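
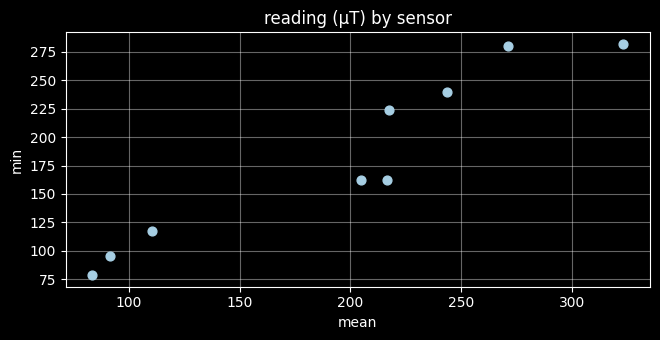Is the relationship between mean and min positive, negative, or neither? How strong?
Points are positively correlated; strong (|r| ≈ 1.0).

positive, strong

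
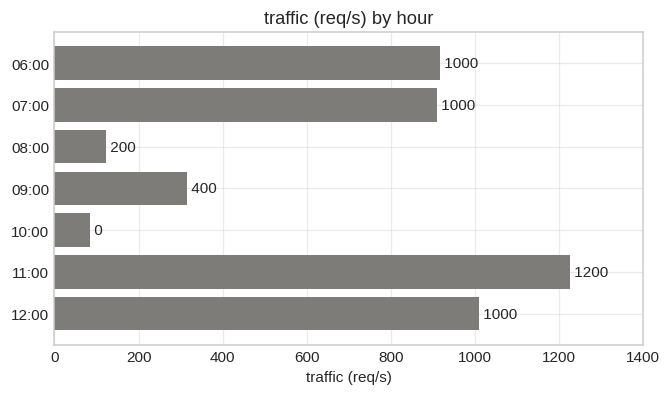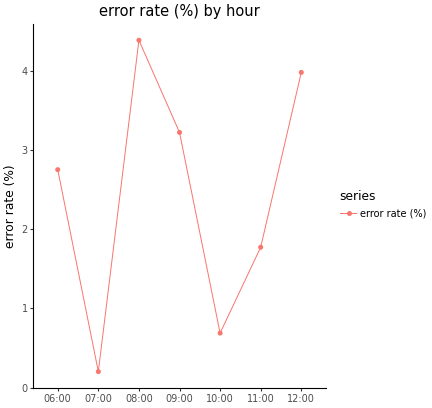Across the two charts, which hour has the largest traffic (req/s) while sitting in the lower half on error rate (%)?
Chart 2 median error rate (%) ≈ 2.5; below-median hours: 07:00, 10:00, 11:00. Among those, 11:00 has the highest traffic (req/s) (≈ 1200).

11:00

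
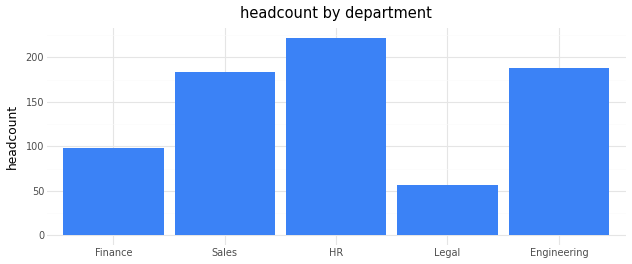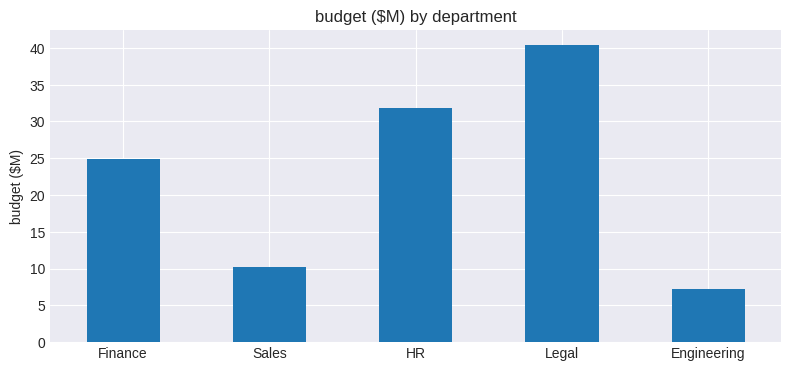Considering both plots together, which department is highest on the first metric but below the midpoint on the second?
Chart 2 median budget ($M) ≈ 25; below-median departments: Sales, Engineering. Among those, Engineering has the highest headcount (≈ 200).

Engineering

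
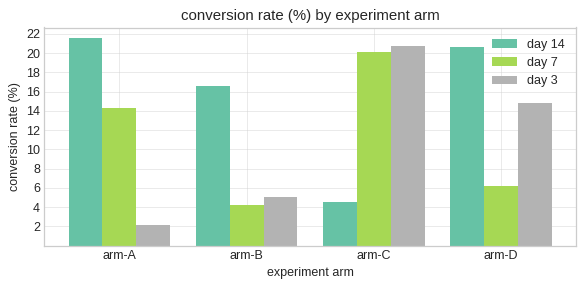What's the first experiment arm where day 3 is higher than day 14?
arm-C

arm-B: day 3 ≈ 6 vs day 14 ≈ 16 (not yet); arm-C: day 3 ≈ 20 vs day 14 ≈ 4 (first crossover).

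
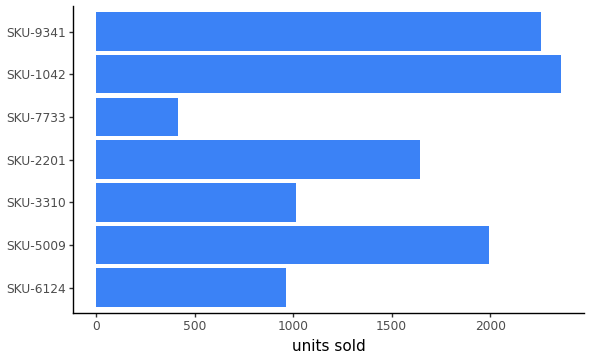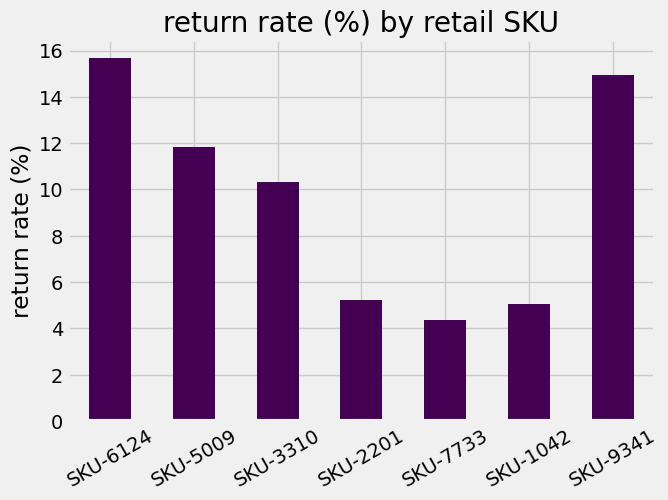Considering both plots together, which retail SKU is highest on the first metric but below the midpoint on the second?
Chart 2 median return rate (%) ≈ 10; below-median retail SKUs: SKU-2201, SKU-7733, SKU-1042. Among those, SKU-1042 has the highest units sold (≈ 2500).

SKU-1042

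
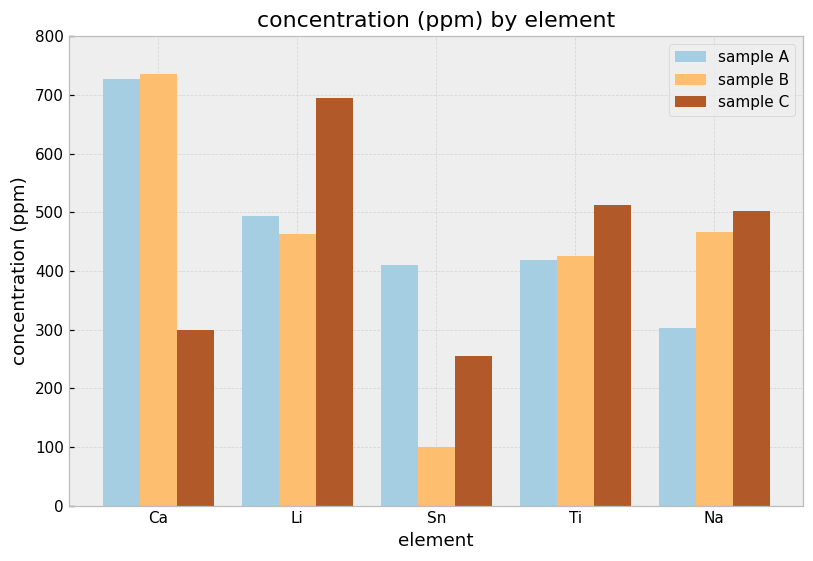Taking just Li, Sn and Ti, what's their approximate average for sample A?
(500 + 400 + 400) / 3 ≈ 433.

≈ 433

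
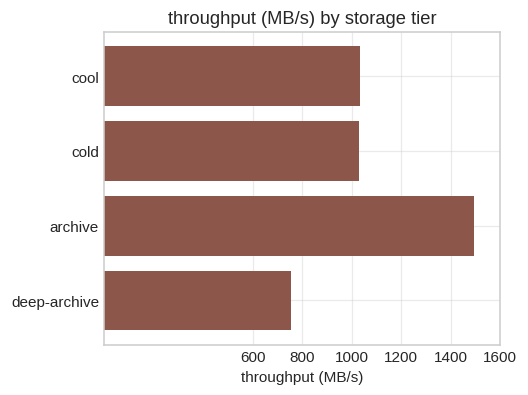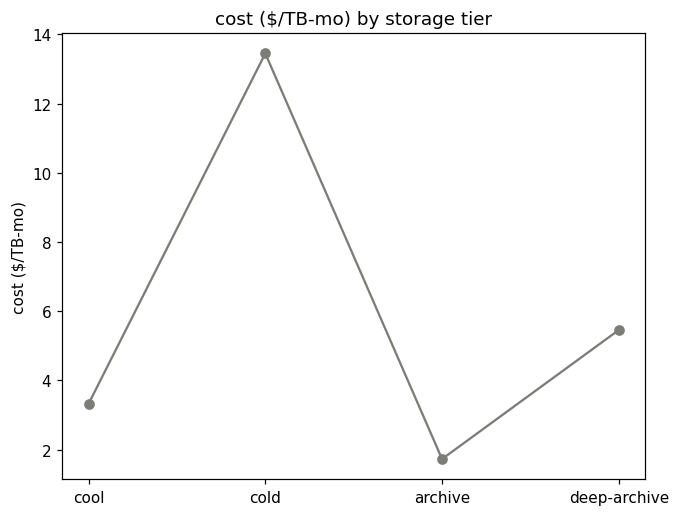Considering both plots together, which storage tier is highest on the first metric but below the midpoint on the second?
Chart 2 median cost ($/TB-mo) ≈ 4; below-median storage tiers: cool, archive. Among those, archive has the highest throughput (MB/s) (≈ 1400).

archive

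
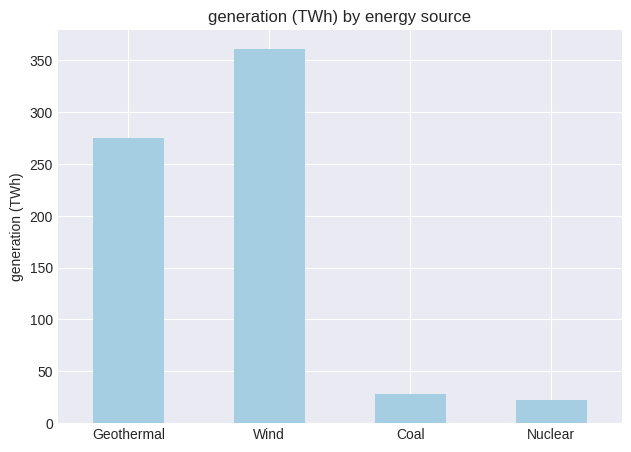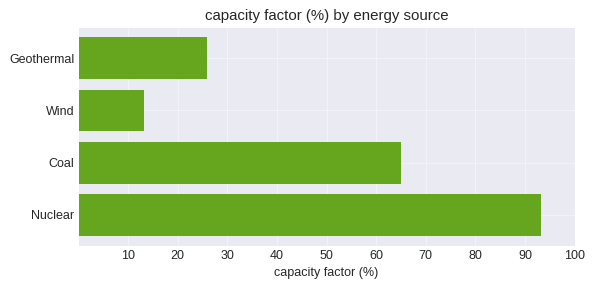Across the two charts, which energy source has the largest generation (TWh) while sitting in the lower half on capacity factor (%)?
Chart 2 median capacity factor (%) ≈ 50; below-median energy sources: Geothermal, Wind. Among those, Wind has the highest generation (TWh) (≈ 350).

Wind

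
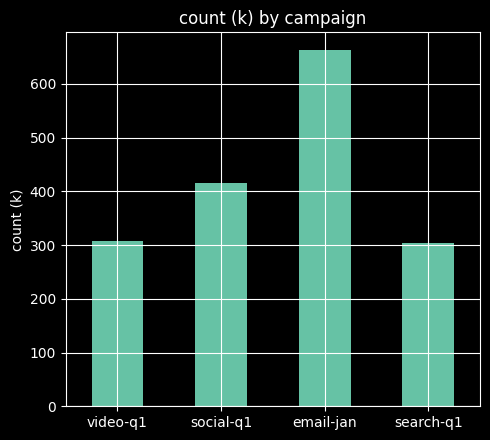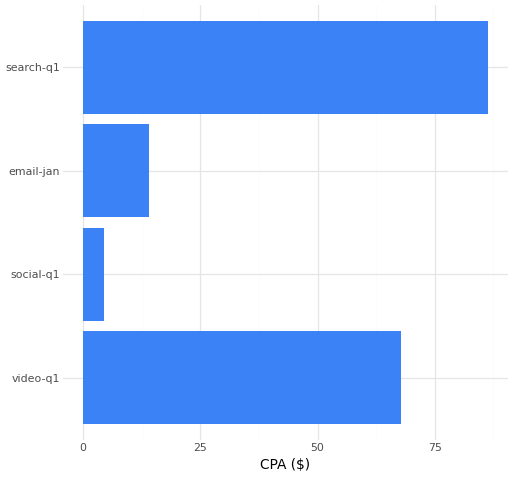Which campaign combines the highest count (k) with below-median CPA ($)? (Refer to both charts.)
email-jan

Chart 2 median CPA ($) ≈ 40; below-median campaigns: social-q1, email-jan. Among those, email-jan has the highest count (k) (≈ 700).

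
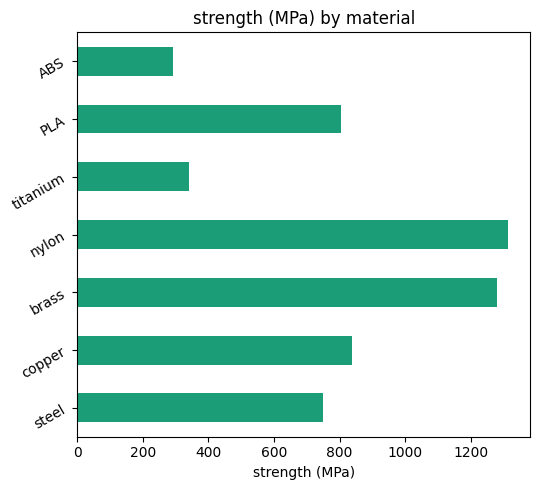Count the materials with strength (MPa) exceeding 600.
5

Above 600: steel, copper, brass, nylon, PLA.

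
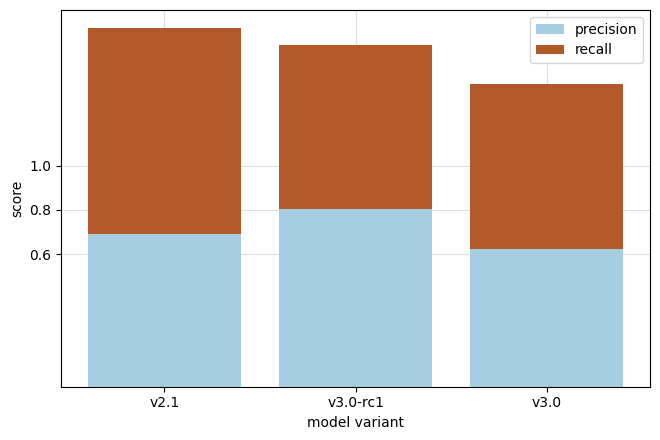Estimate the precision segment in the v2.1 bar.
precision top ≈ 0.6, bottom ≈ 0.0; segment ≈ 0.6.

≈ 0.6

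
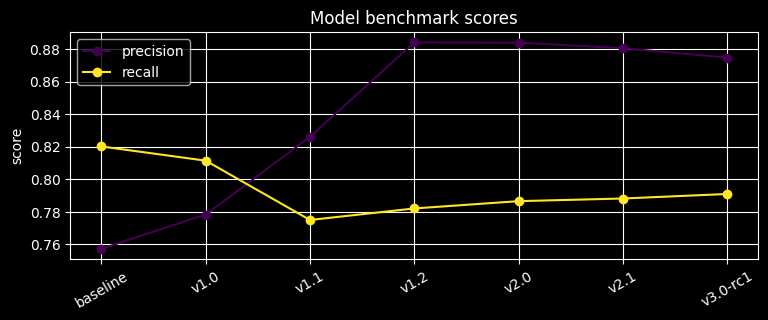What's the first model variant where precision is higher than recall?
v1.1

v1.0: precision ≈ 0.78 vs recall ≈ 0.82 (not yet); v1.1: precision ≈ 0.82 vs recall ≈ 0.78 (first crossover).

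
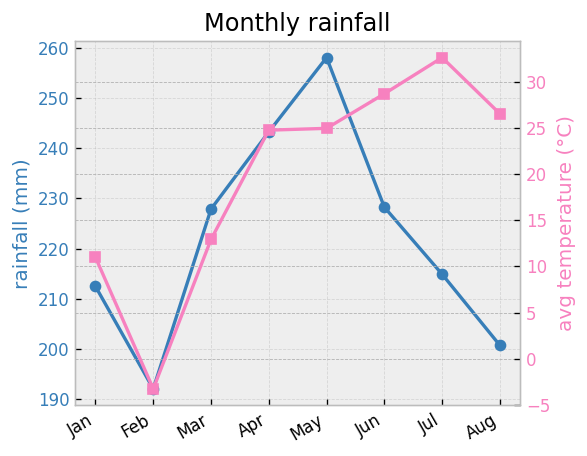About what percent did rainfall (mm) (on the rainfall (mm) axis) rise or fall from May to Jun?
May ≈ 260, Jun ≈ 230; (230 − 260) / 260 ≈ -11.5%.

≈ -11.5%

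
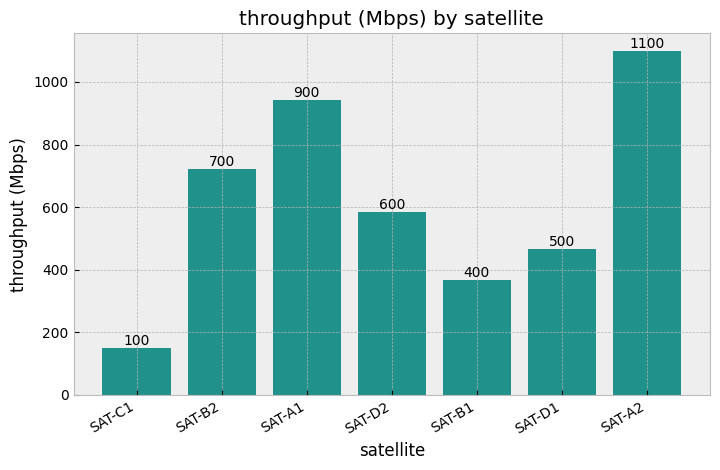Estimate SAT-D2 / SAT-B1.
SAT-D2 ≈ 600, SAT-B1 ≈ 400; 600/400 ≈ 1.5.

≈ 1.5×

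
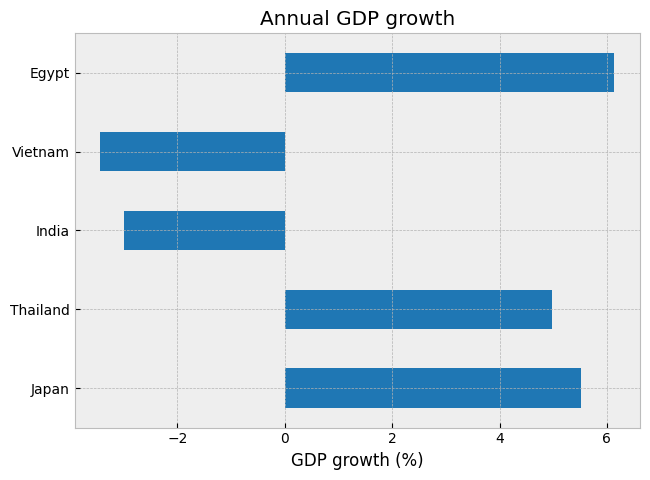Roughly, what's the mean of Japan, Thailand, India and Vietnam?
(6 + 5 + -3 + -3) / 4 ≈ 1.

≈ 1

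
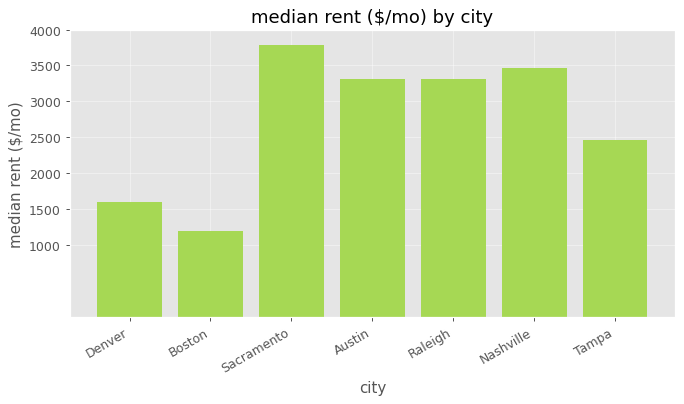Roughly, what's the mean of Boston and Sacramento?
(1000 + 4000) / 2 ≈ 2500.

≈ 2500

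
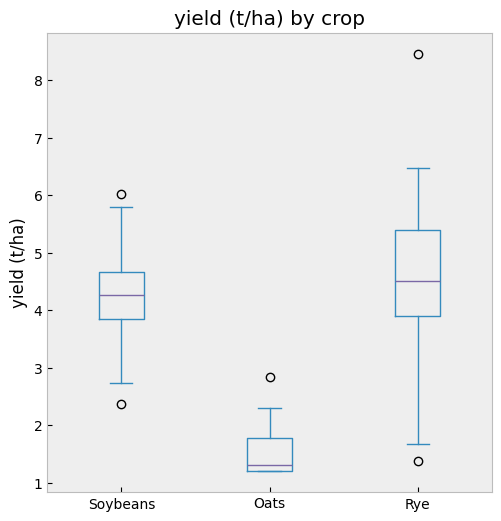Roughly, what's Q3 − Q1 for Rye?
Q3 ≈ 5.5, Q1 ≈ 4.0; IQR ≈ 1.5.

≈ 1.5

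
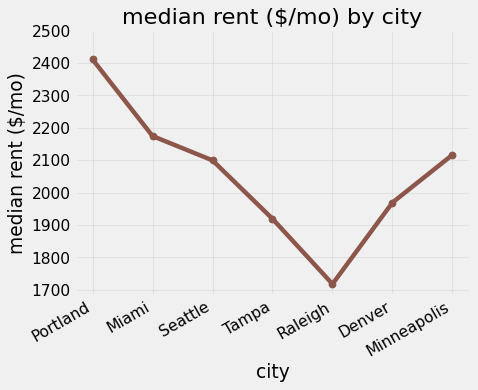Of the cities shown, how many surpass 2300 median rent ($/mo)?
1

Above 2300: Portland.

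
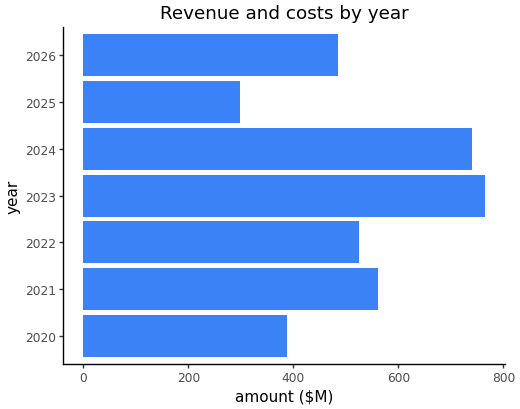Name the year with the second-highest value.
Top 3: 2023 ≈ 800, 2024 ≈ 700, 2021 ≈ 600.

2024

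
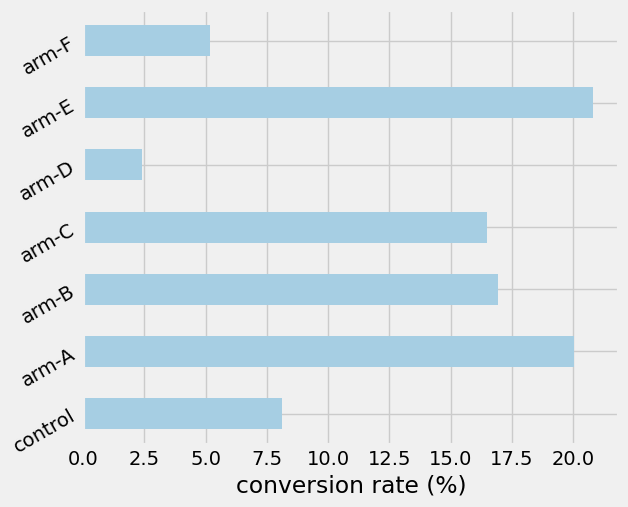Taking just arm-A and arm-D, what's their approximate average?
(20 + 2) / 2 ≈ 11.

≈ 11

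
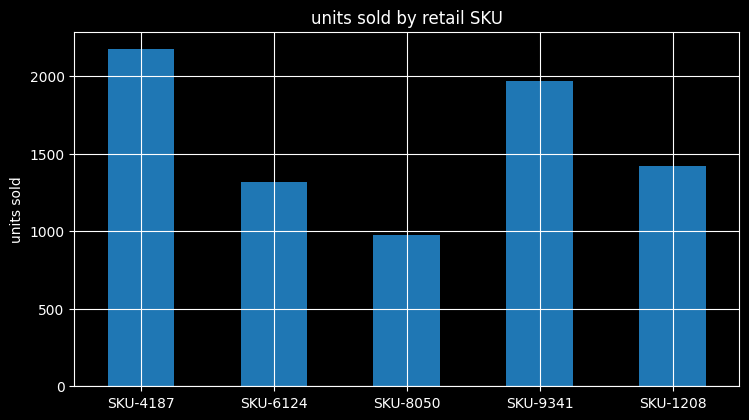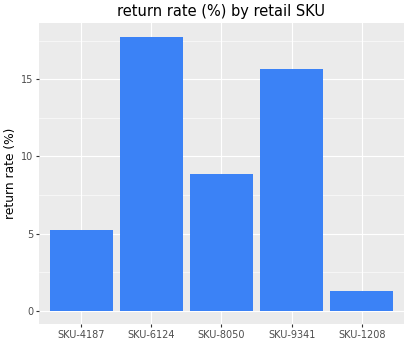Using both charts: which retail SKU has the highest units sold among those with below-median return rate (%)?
SKU-4187

Chart 2 median return rate (%) ≈ 8; below-median retail SKUs: SKU-4187, SKU-1208. Among those, SKU-4187 has the highest units sold (≈ 2200).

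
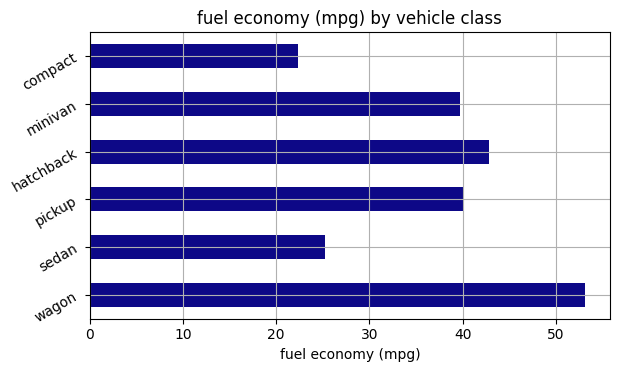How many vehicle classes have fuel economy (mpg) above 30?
4

Above 30: wagon, pickup, hatchback, minivan.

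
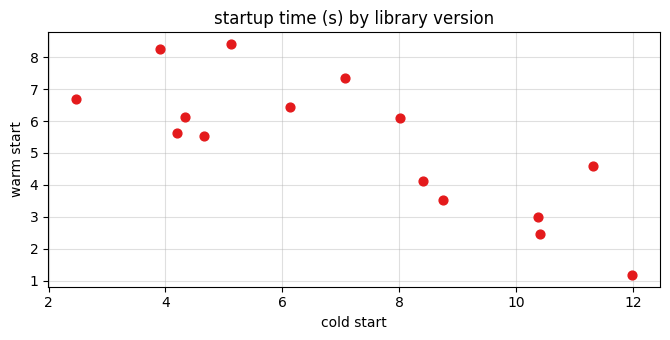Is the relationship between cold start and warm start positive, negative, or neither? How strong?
negative, strong

Points are negatively correlated; strong (|r| ≈ 0.8).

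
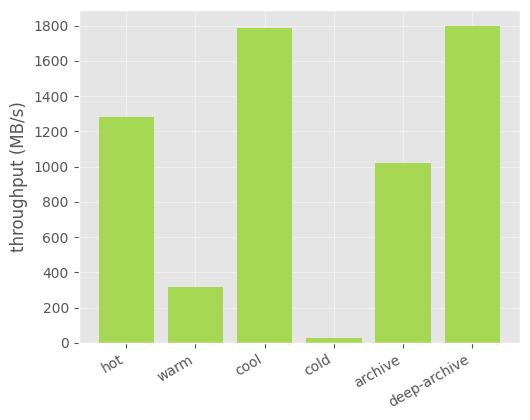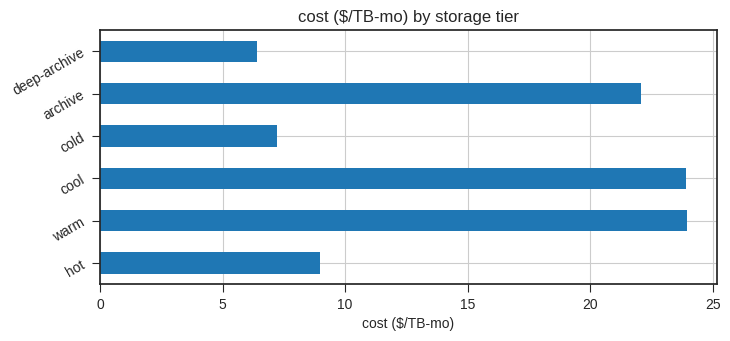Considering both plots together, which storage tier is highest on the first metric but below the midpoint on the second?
Chart 2 median cost ($/TB-mo) ≈ 15; below-median storage tiers: hot, cold, deep-archive. Among those, deep-archive has the highest throughput (MB/s) (≈ 1800).

deep-archive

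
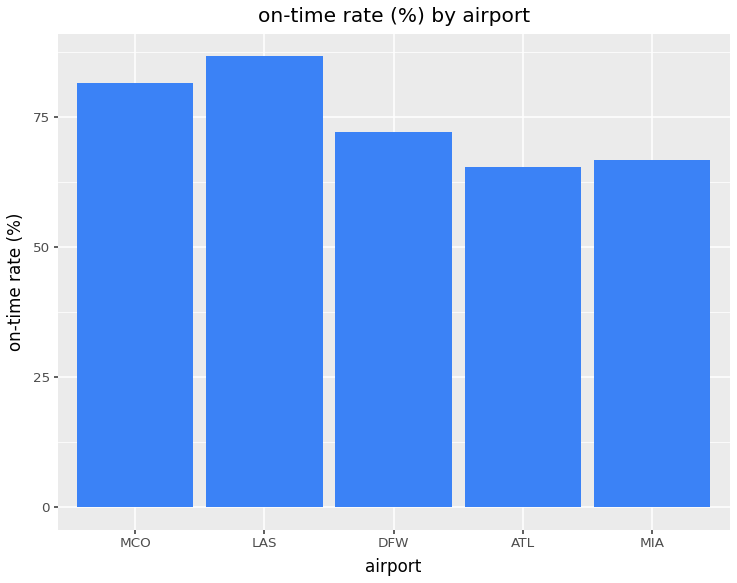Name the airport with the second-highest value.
MCO

Top 3: LAS ≈ 90, MCO ≈ 80, DFW ≈ 70.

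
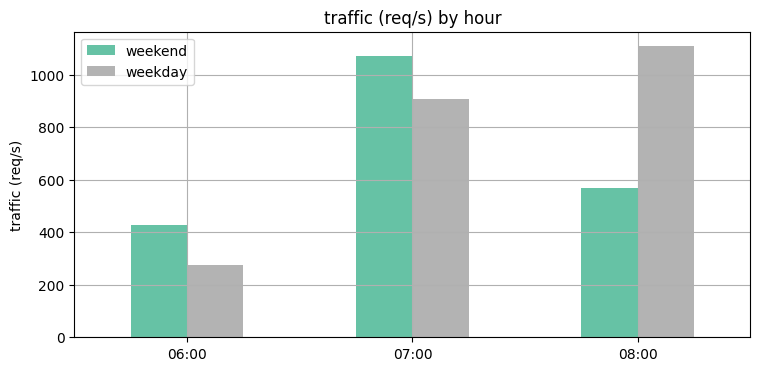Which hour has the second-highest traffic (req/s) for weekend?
08:00

Top 3 for weekend: 07:00 ≈ 1100, 08:00 ≈ 600, 06:00 ≈ 400.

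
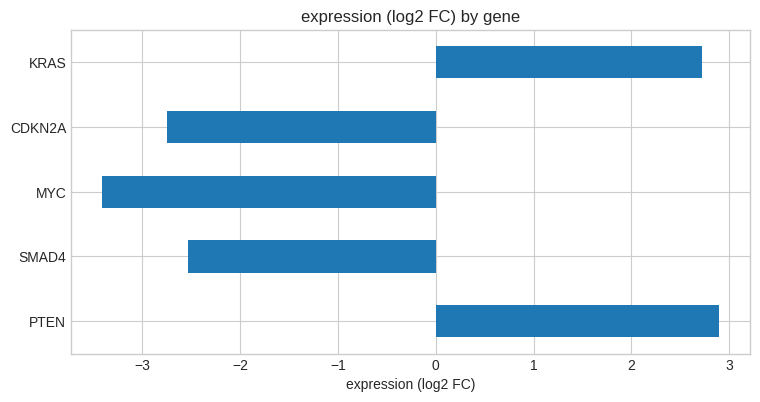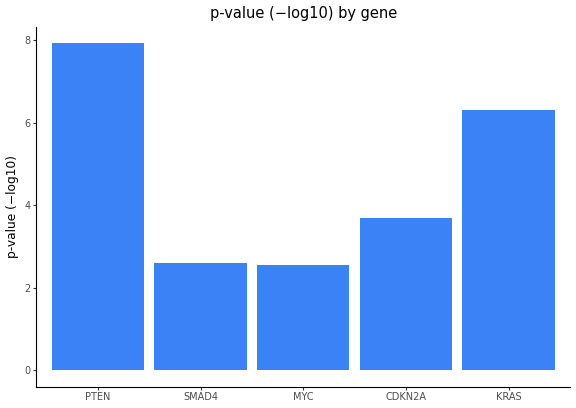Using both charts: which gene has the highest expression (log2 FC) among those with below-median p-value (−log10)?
Chart 2 median p-value (−log10) ≈ 4; below-median genes: SMAD4, MYC. Among those, SMAD4 has the highest expression (log2 FC) (≈ -2.5).

SMAD4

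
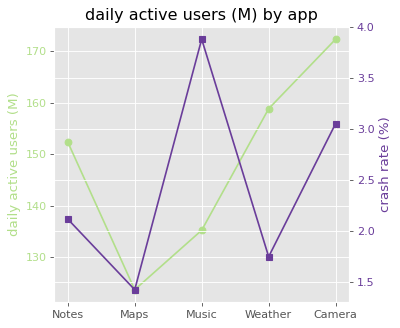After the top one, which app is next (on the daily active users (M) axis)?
Top 3 (on the daily active users (M) axis): Camera ≈ 170, Weather ≈ 160, Notes ≈ 150.

Weather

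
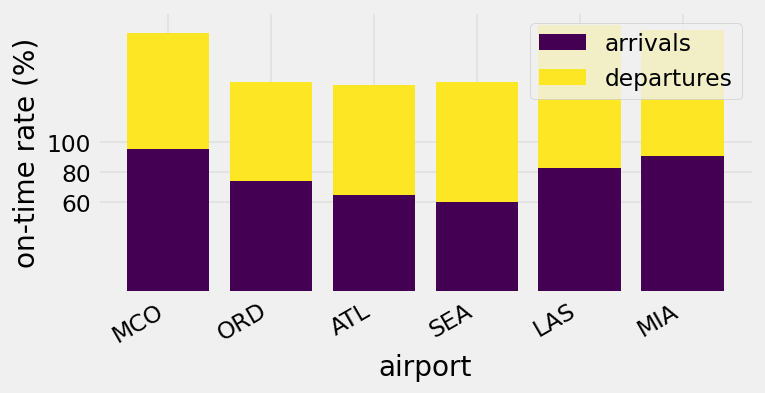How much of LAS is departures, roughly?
departures top ≈ 180, bottom ≈ 80; segment ≈ 100.

≈ 100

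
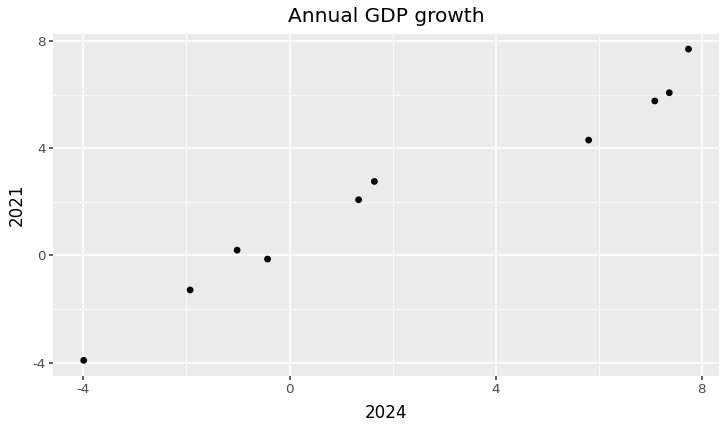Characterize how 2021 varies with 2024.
Points are positively correlated; strong (|r| ≈ 1.0).

positive, strong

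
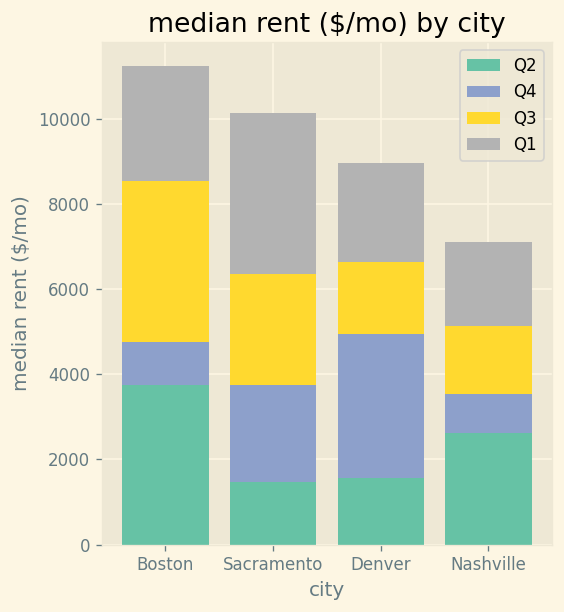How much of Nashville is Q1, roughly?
Q1 top ≈ 7000, bottom ≈ 5000; segment ≈ 2000.

≈ 2000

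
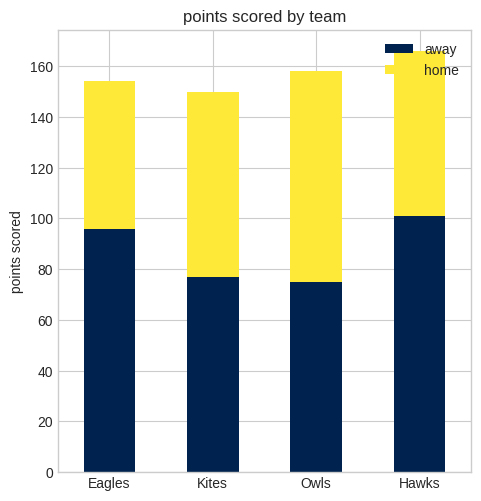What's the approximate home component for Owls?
home top ≈ 160, bottom ≈ 80; segment ≈ 80.

≈ 80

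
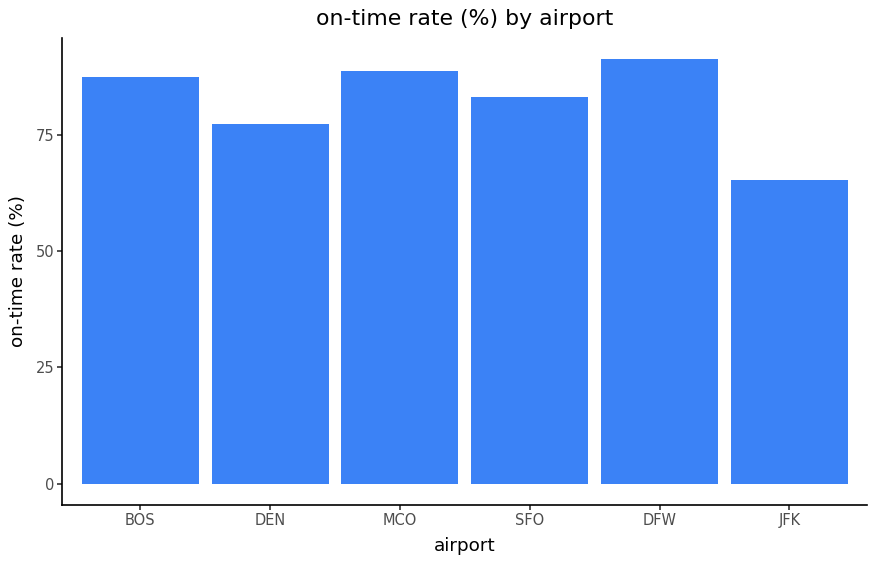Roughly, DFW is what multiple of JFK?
DFW ≈ 90, JFK ≈ 70; 90/70 ≈ 1.29.

≈ 1.29×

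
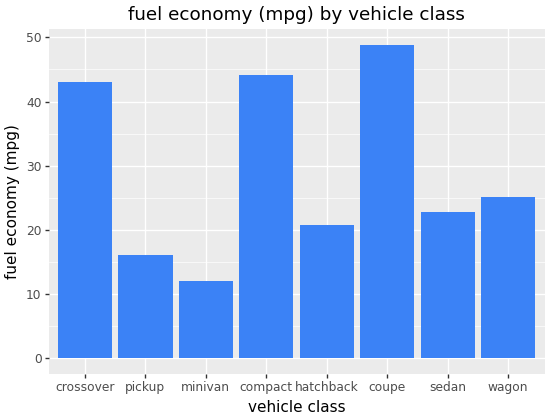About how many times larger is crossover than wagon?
crossover ≈ 45, wagon ≈ 25; 45/25 ≈ 1.8.

≈ 1.8×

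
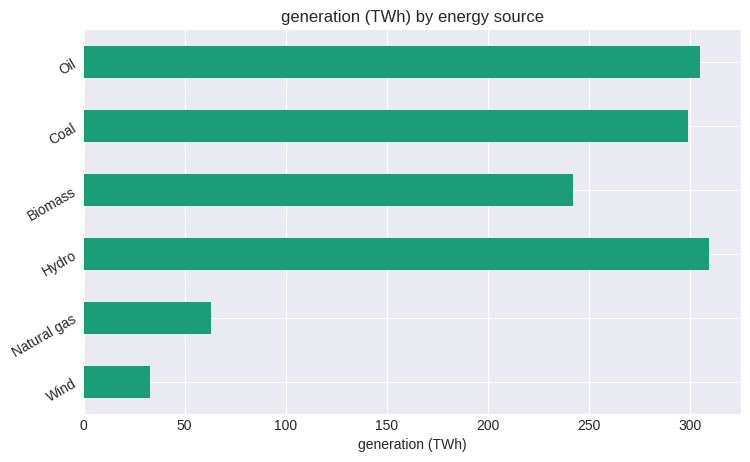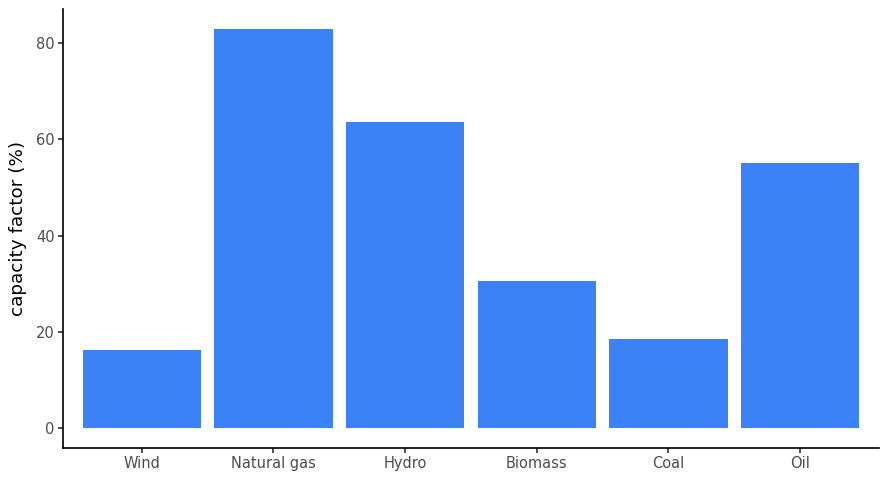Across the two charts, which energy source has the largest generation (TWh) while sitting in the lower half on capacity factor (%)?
Chart 2 median capacity factor (%) ≈ 40; below-median energy sources: Wind, Biomass, Coal. Among those, Coal has the highest generation (TWh) (≈ 300).

Coal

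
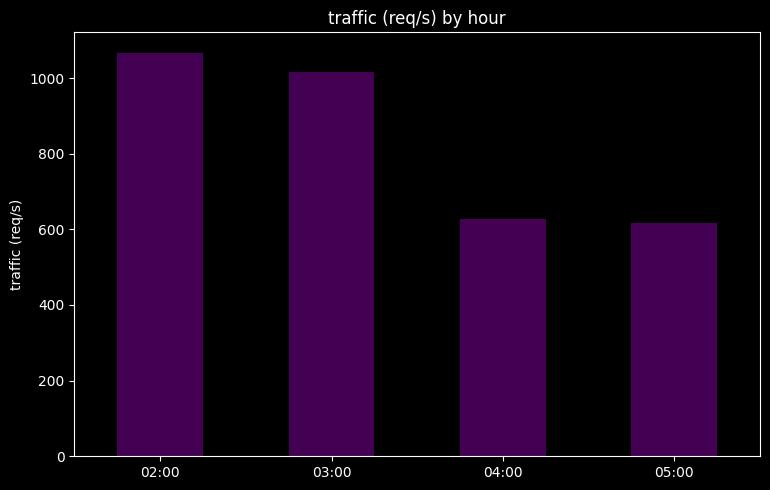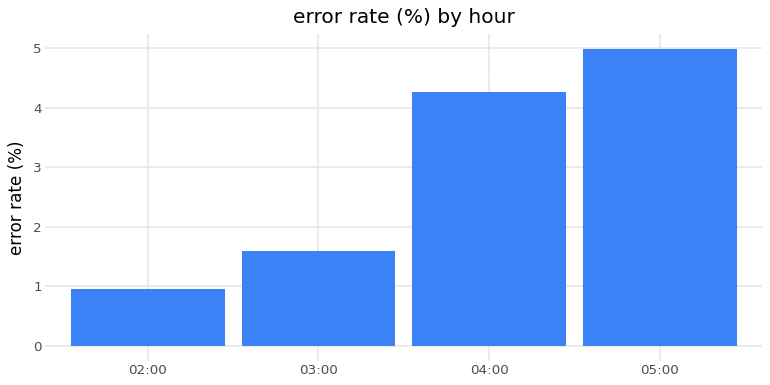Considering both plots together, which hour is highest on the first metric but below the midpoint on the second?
Chart 2 median error rate (%) ≈ 3; below-median hours: 02:00, 03:00. Among those, 02:00 has the highest traffic (req/s) (≈ 1100).

02:00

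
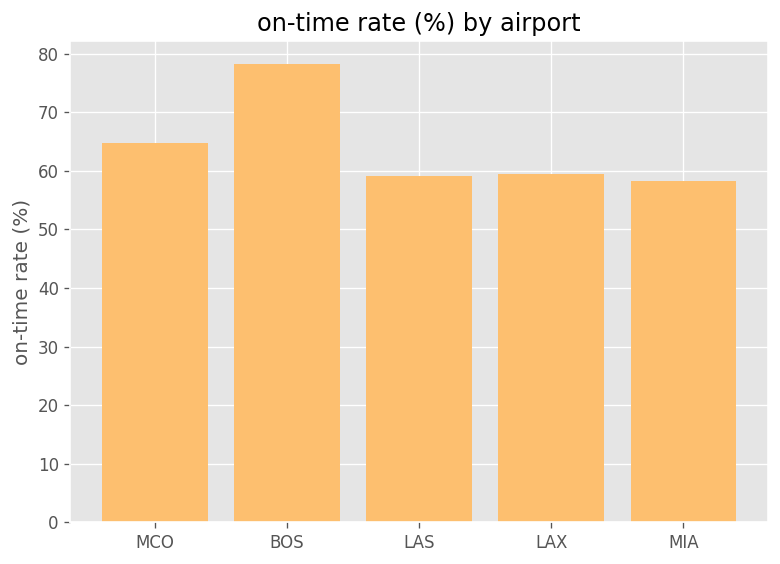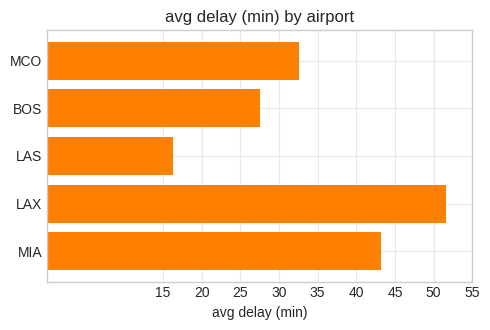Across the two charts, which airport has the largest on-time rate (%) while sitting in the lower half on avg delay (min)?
BOS

Chart 2 median avg delay (min) ≈ 35; below-median airports: BOS, LAS. Among those, BOS has the highest on-time rate (%) (≈ 80).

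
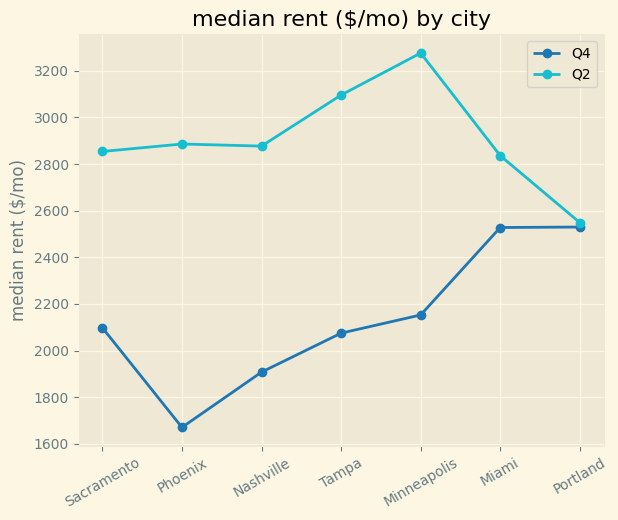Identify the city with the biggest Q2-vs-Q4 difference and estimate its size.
Phoenix, ≈ 1200 $/mo

Phoenix: Q2 ≈ 2800, Q4 ≈ 1600 → gap ≈ 1200. Next-largest (Minneapolis) is only ≈ 1000.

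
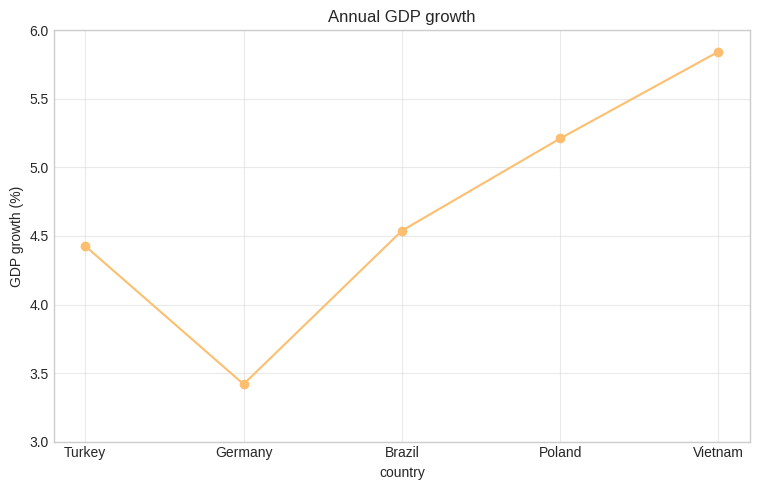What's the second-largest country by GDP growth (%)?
Top 3: Vietnam ≈ 6.0, Poland ≈ 5.0, Brazil ≈ 4.5.

Poland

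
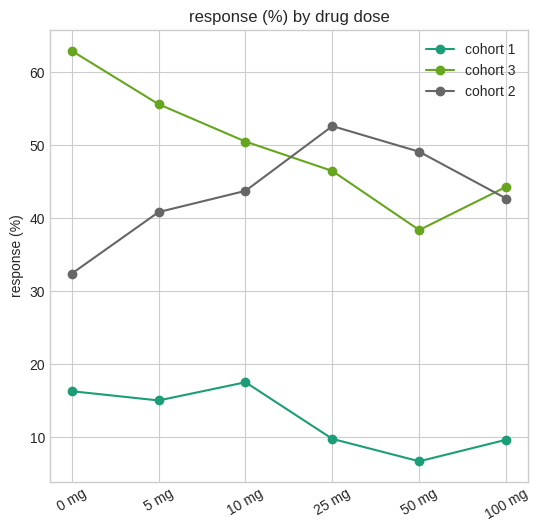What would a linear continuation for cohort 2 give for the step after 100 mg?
≈ 40

Last three: 55, 50, 45 → slope ≈ -5/step → next ≈ 40.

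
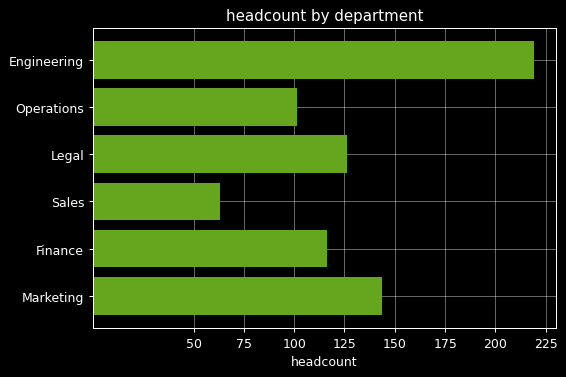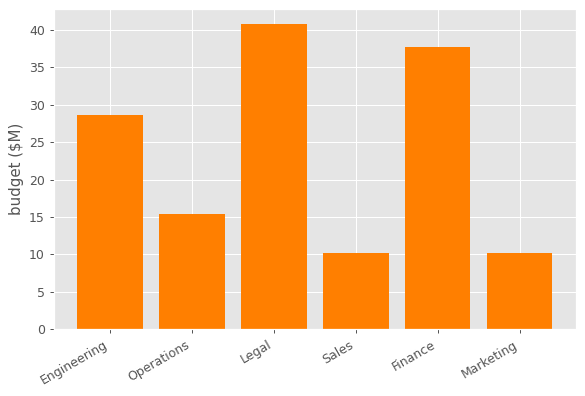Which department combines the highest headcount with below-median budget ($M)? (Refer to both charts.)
Chart 2 median budget ($M) ≈ 20; below-median departments: Operations, Sales, Marketing. Among those, Marketing has the highest headcount (≈ 150).

Marketing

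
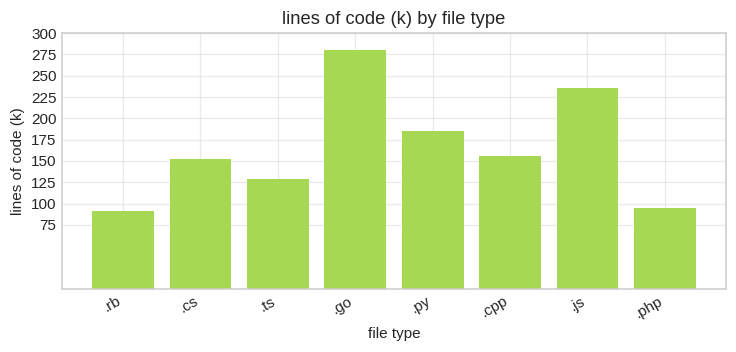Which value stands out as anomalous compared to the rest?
.go

.go ≈ 275; the rest sit between ≈ 100 and ≈ 225.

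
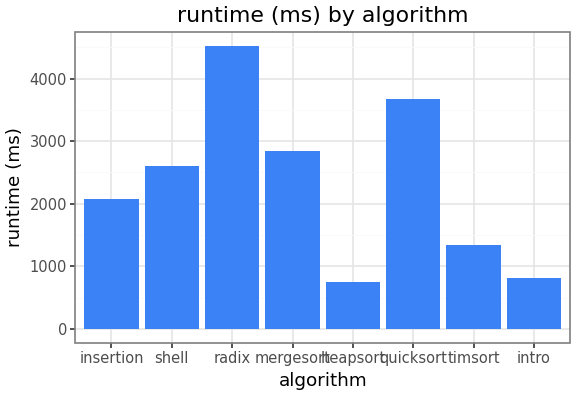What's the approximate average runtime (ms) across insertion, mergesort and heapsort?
≈ 1833

(2000 + 3000 + 500) / 3 ≈ 1833.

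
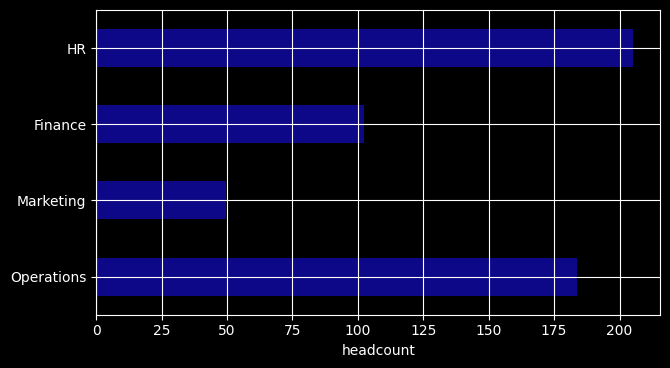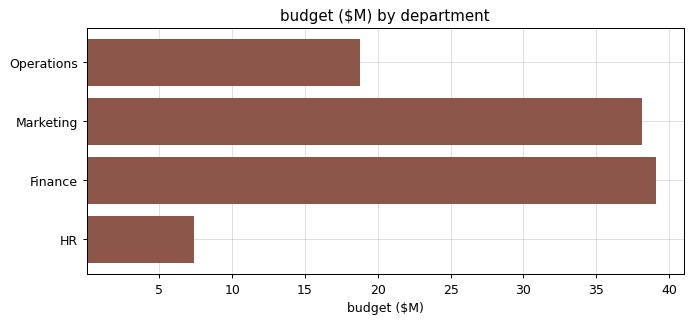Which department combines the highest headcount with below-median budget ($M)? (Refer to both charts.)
Chart 2 median budget ($M) ≈ 30; below-median departments: Operations, HR. Among those, HR has the highest headcount (≈ 200).

HR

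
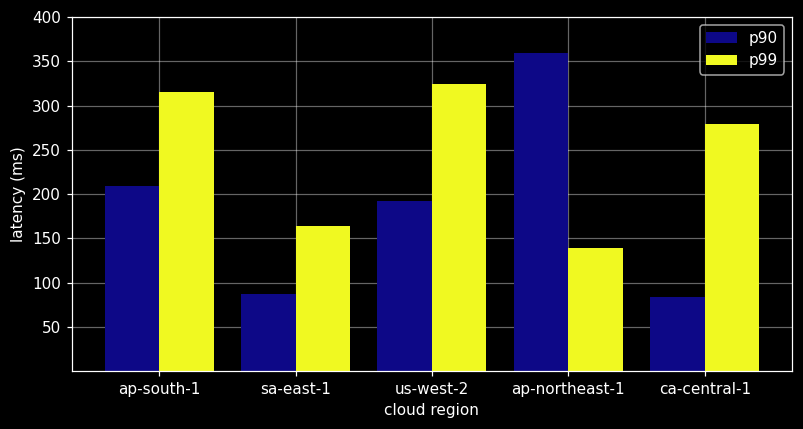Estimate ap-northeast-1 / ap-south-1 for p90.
ap-northeast-1 ≈ 350, ap-south-1 ≈ 200; 350/200 ≈ 1.75.

≈ 1.75×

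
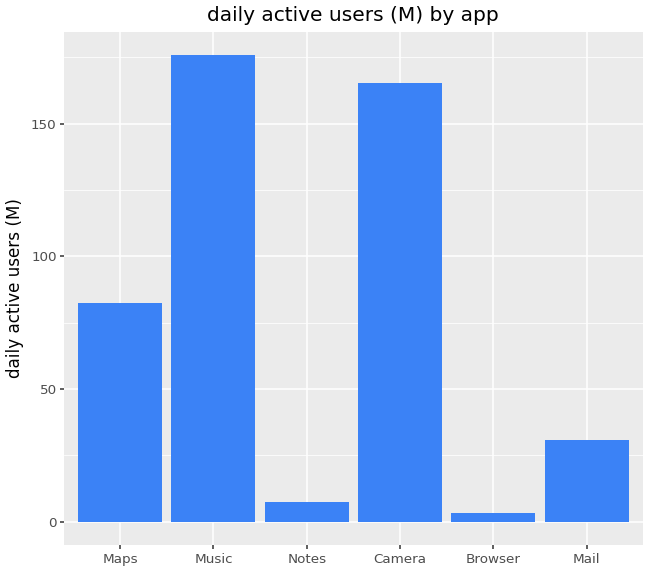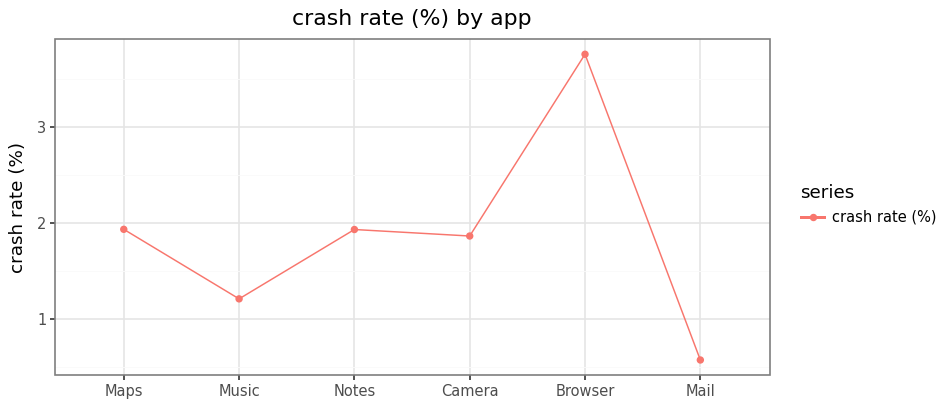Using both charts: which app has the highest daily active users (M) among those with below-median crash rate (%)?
Music

Chart 2 median crash rate (%) ≈ 2; below-median apps: Music, Camera, Mail. Among those, Music has the highest daily active users (M) (≈ 180).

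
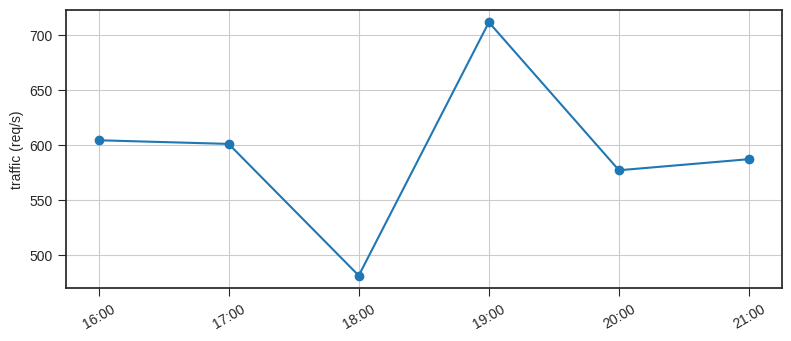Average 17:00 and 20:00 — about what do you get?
≈ 590

(600 + 580) / 2 ≈ 590.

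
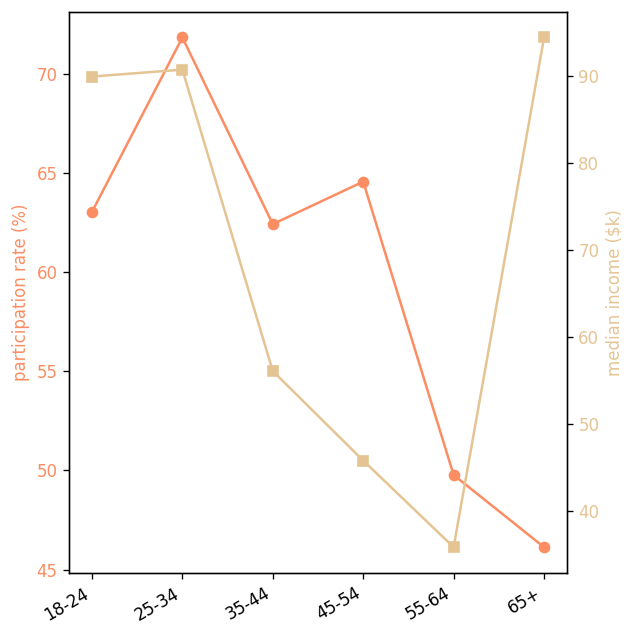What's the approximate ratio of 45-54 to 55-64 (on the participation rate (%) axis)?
≈ 1.3×

45-54 ≈ 65, 55-64 ≈ 50; 65/50 ≈ 1.3.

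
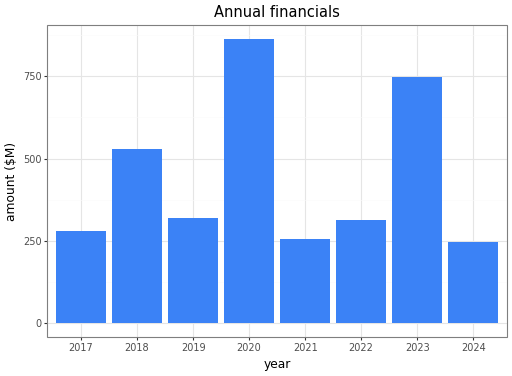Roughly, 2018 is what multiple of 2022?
≈ 1.67×

2018 ≈ 500, 2022 ≈ 300; 500/300 ≈ 1.67.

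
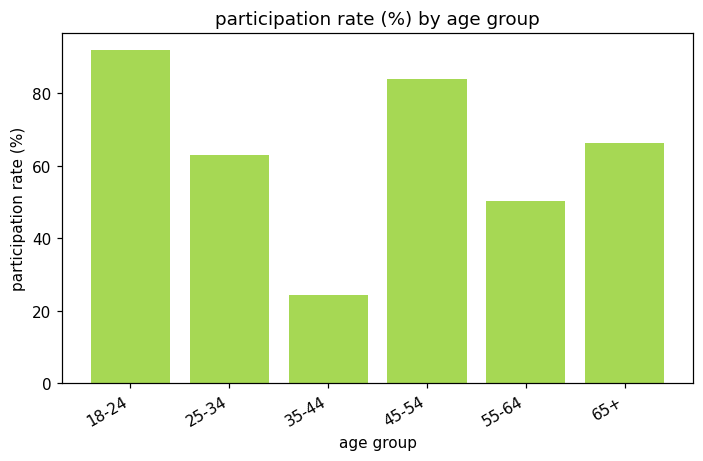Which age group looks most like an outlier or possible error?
35-44

35-44 ≈ 20; the rest sit between ≈ 50 and ≈ 90.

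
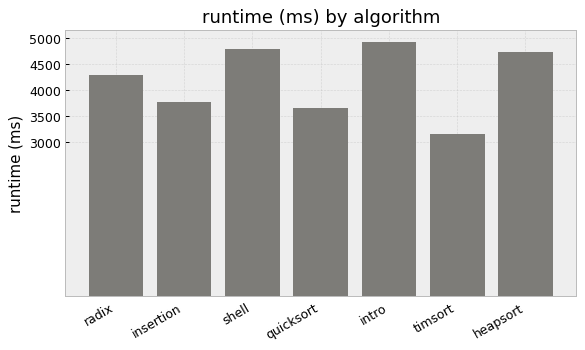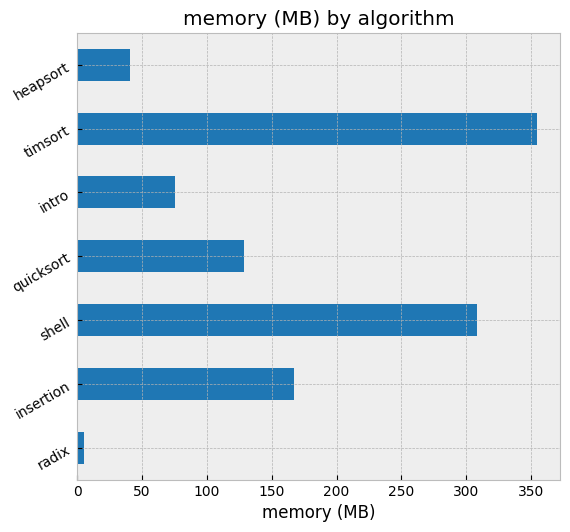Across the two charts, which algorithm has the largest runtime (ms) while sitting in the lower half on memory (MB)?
intro

Chart 2 median memory (MB) ≈ 150; below-median algorithms: radix, intro, heapsort. Among those, intro has the highest runtime (ms) (≈ 5000).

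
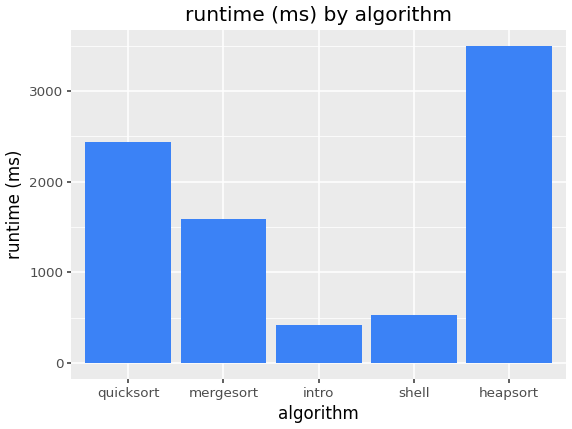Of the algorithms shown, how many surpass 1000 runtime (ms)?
Above 1000: quicksort, mergesort, heapsort.

3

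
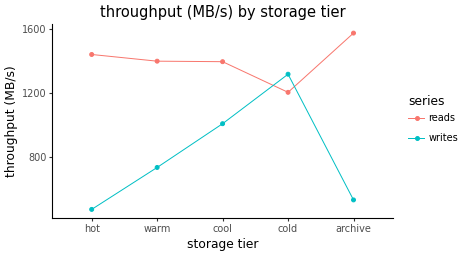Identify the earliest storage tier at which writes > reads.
cool: writes ≈ 1000 vs reads ≈ 1400 (not yet); cold: writes ≈ 1300 vs reads ≈ 1200 (first crossover).

cold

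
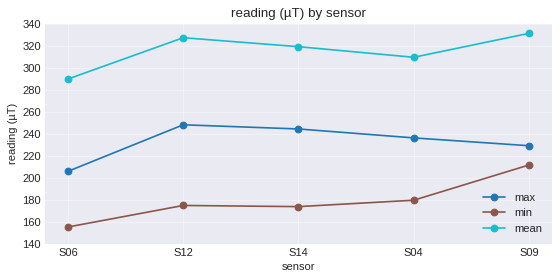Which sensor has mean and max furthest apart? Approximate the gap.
S09, ≈ 120 µT

S09: mean ≈ 340, max ≈ 220 → gap ≈ 120. Next-largest (S06) is only ≈ 80.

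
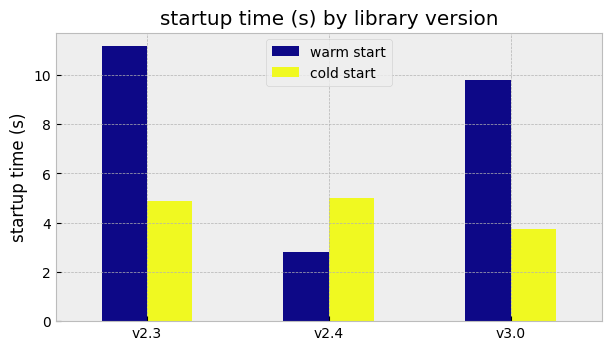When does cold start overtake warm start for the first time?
v2.3: cold start ≈ 5 vs warm start ≈ 11 (not yet); v2.4: cold start ≈ 5 vs warm start ≈ 3 (first crossover).

v2.4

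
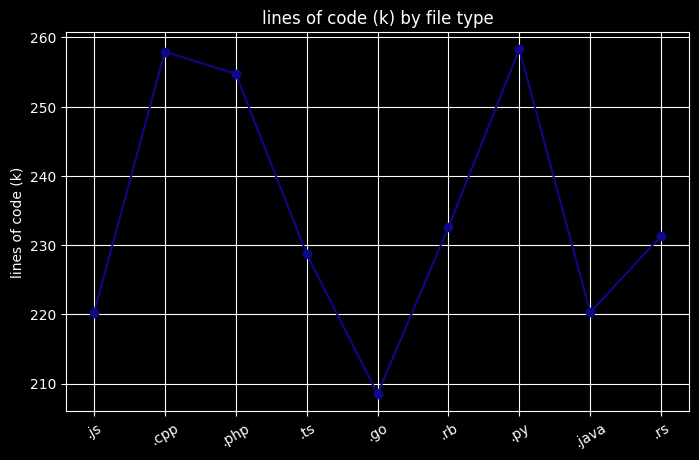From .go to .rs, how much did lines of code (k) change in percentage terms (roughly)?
.go ≈ 210, .rs ≈ 230; (230 − 210) / 210 ≈ +9.5%.

≈ +9.5%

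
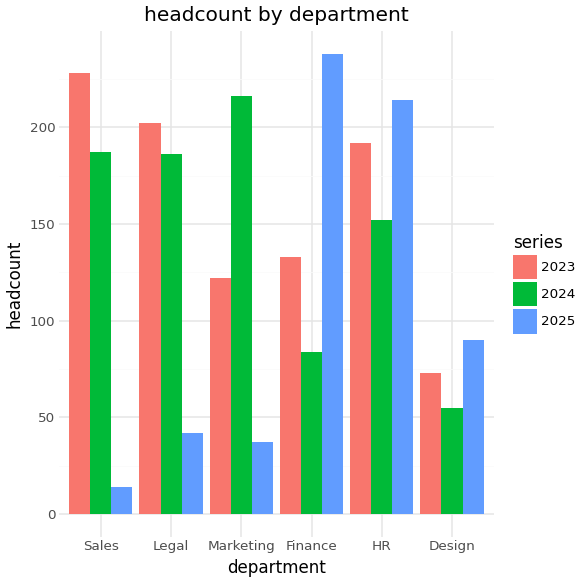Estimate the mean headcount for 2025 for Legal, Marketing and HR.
(40 + 40 + 220) / 3 ≈ 100.

≈ 100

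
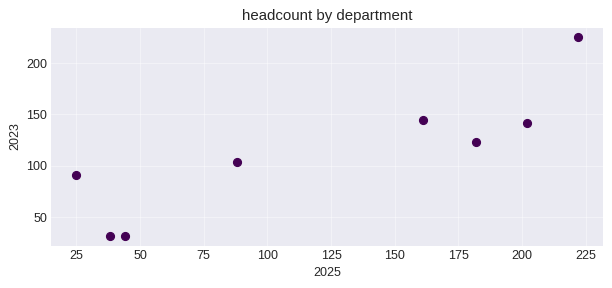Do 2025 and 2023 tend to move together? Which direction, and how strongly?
Points are positively correlated; strong (|r| ≈ 0.9).

positive, strong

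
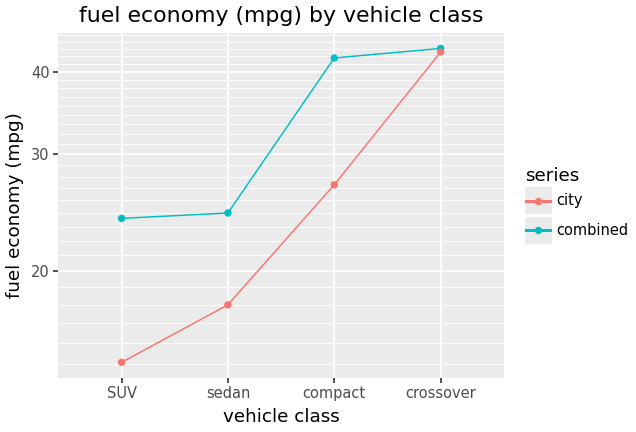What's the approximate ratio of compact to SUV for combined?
compact ≈ 40, SUV ≈ 25; 40/25 ≈ 1.6.

≈ 1.6×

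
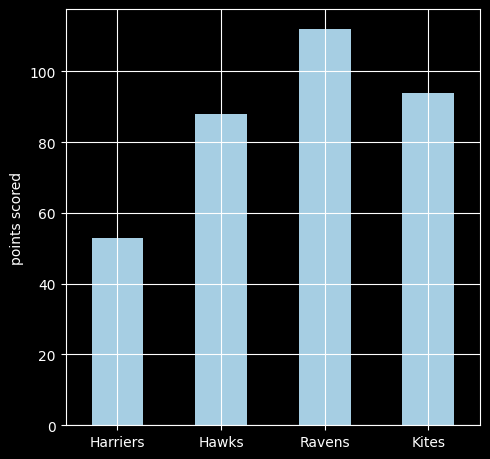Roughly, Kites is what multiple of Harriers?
Kites ≈ 90, Harriers ≈ 50; 90/50 ≈ 1.8.

≈ 1.8×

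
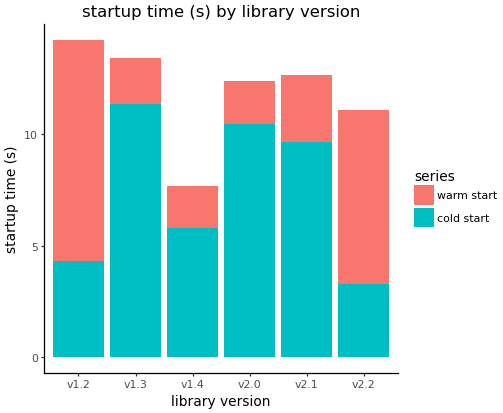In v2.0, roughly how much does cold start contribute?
≈ 10

cold start top ≈ 10, bottom ≈ 0; segment ≈ 10.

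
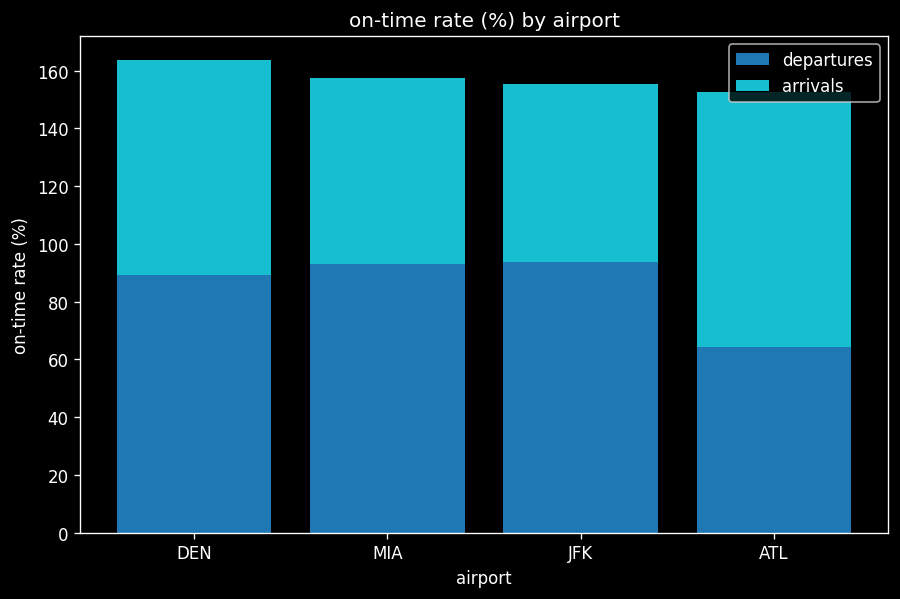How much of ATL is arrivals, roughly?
≈ 100

arrivals top ≈ 160, bottom ≈ 60; segment ≈ 100.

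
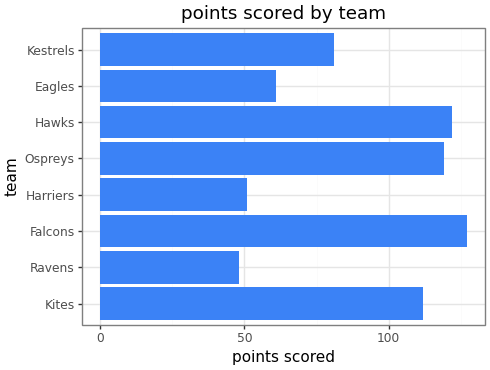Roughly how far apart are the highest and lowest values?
≈ 80

Max Falcons ≈ 120, min Ravens ≈ 40; range ≈ 80.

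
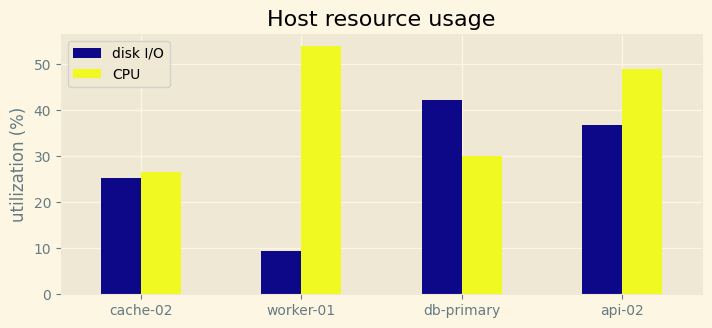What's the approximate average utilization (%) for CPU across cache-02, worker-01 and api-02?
(25 + 55 + 50) / 3 ≈ 43.

≈ 43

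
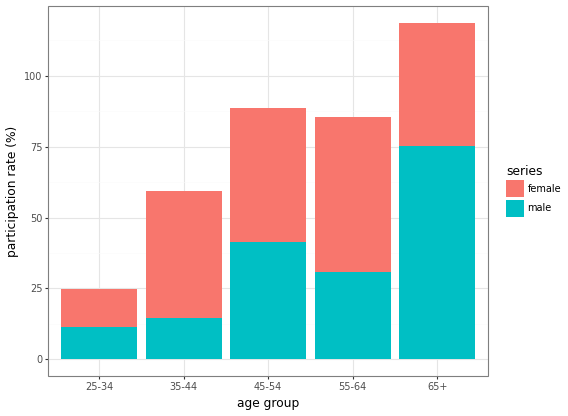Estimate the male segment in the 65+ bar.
male top ≈ 80, bottom ≈ 0; segment ≈ 80.

≈ 80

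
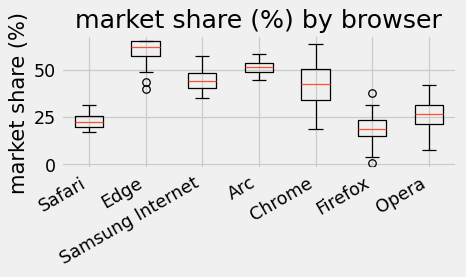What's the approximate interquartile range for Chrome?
≈ 15

Q3 ≈ 50, Q1 ≈ 35; IQR ≈ 15.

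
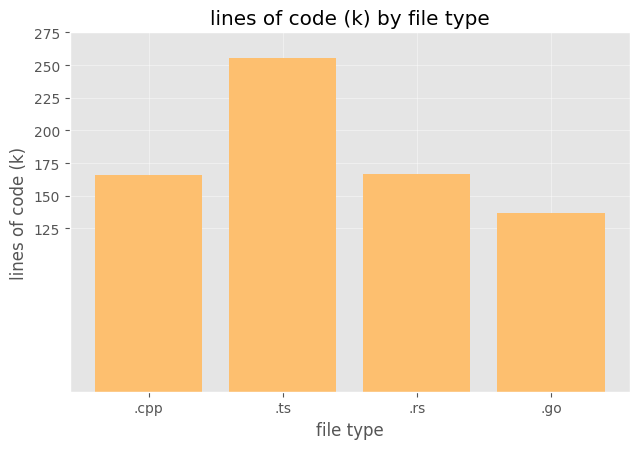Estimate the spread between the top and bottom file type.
≈ 125

Max .ts ≈ 250, min .go ≈ 125; range ≈ 125.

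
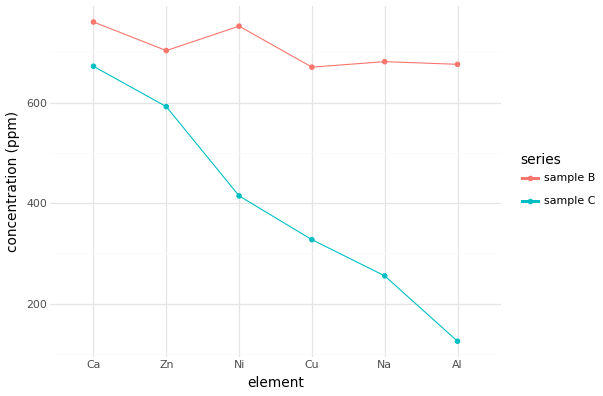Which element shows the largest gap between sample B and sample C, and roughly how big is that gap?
Al: sample B ≈ 700, sample C ≈ 100 → gap ≈ 600. Next-largest (Na) is only ≈ 400.

Al, ≈ 600 ppm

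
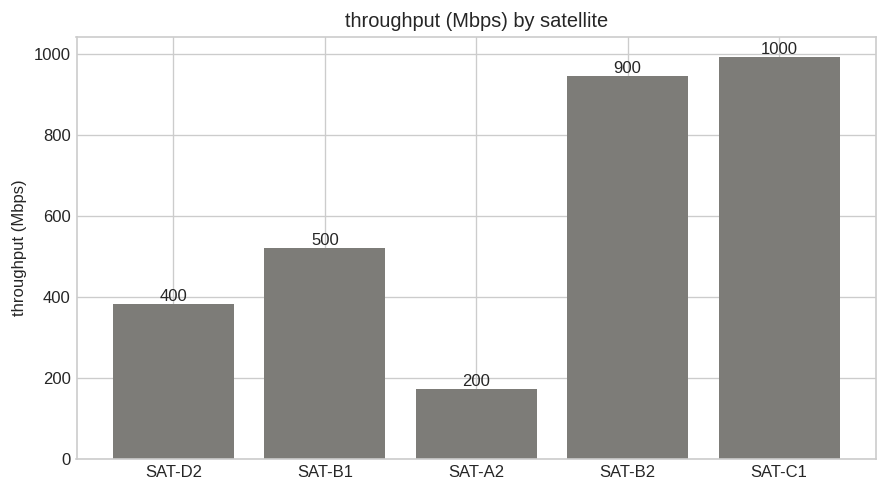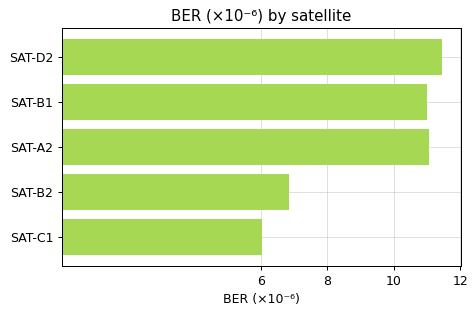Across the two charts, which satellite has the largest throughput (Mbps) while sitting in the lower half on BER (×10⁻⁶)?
SAT-C1

Chart 2 median BER (×10⁻⁶) ≈ 12; below-median satellites: SAT-B2, SAT-C1. Among those, SAT-C1 has the highest throughput (Mbps) (≈ 1000).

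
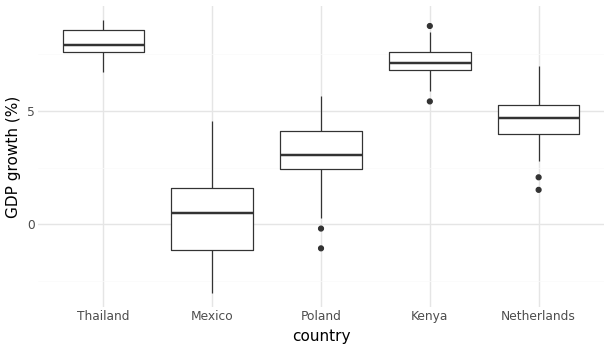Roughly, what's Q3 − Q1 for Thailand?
Q3 ≈ 9, Q1 ≈ 8; IQR ≈ 1.

≈ 1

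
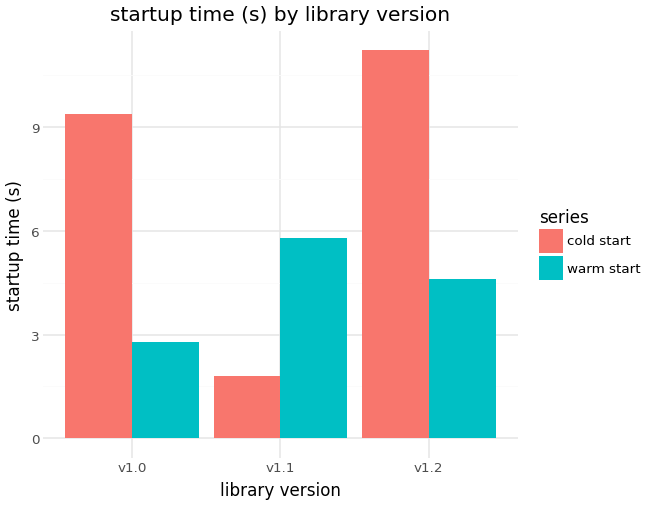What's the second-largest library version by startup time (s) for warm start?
Top 3 for warm start: v1.1 ≈ 6, v1.2 ≈ 5, v1.0 ≈ 3.

v1.2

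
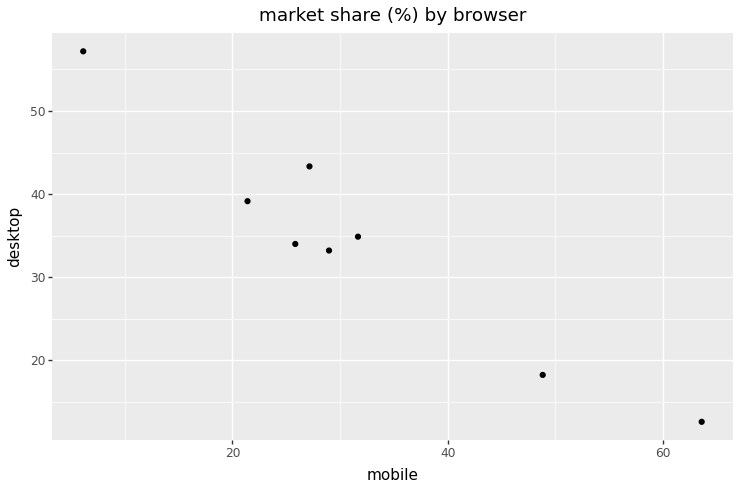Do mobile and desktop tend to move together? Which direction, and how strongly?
Points are negatively correlated; strong (|r| ≈ 1.0).

negative, strong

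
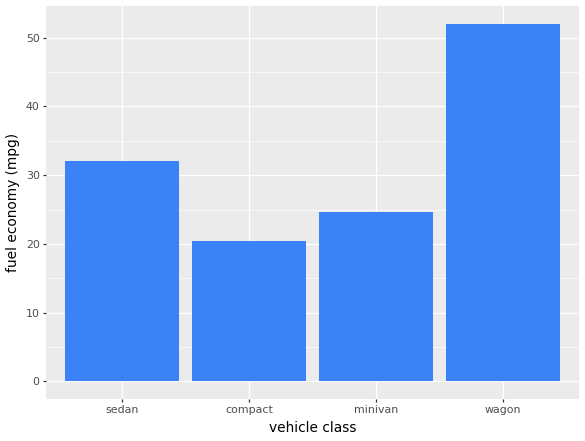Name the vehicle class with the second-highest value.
sedan

Top 3: wagon ≈ 50, sedan ≈ 30, minivan ≈ 25.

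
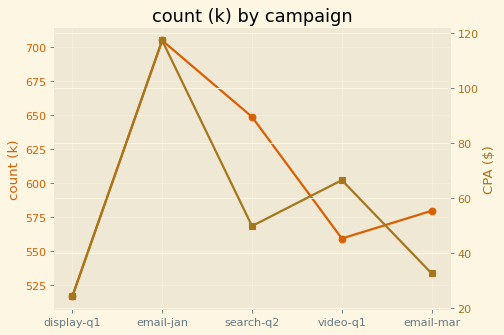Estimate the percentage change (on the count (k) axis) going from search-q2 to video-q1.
≈ -12.5%

search-q2 ≈ 640, video-q1 ≈ 560; (560 − 640) / 640 ≈ -12.5%.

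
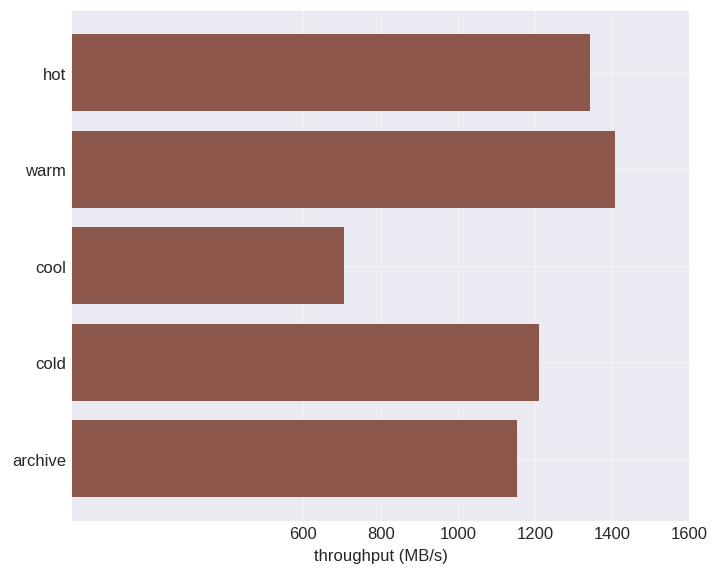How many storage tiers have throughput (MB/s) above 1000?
Above 1000: hot, warm, cold, archive.

4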